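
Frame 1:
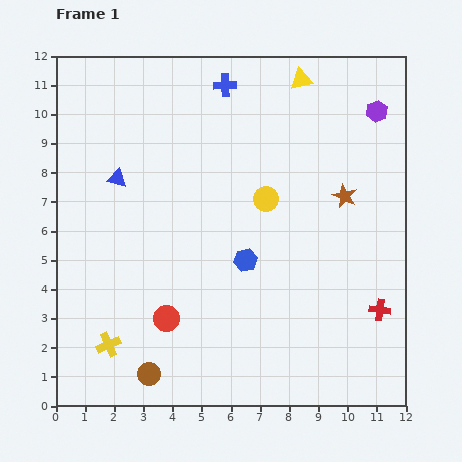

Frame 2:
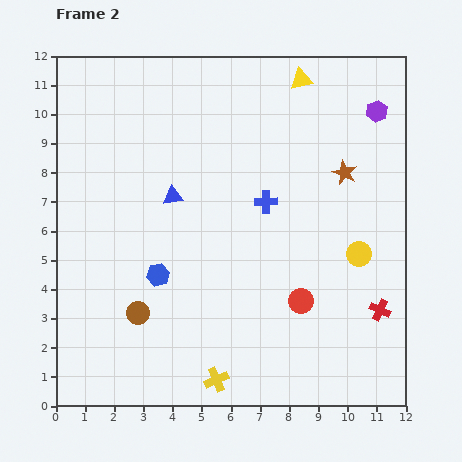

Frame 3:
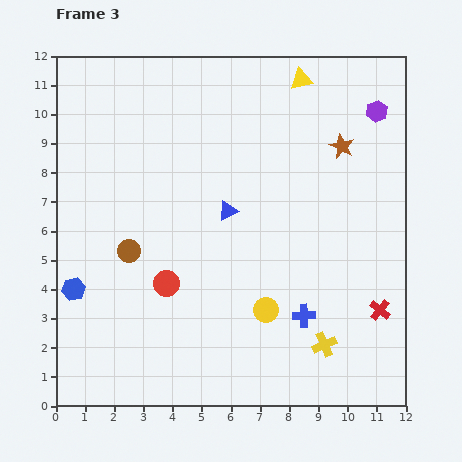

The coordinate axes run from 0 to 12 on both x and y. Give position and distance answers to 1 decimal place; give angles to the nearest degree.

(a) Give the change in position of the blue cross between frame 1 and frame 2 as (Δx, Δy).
(1.4, -4.0)

The blue cross was at (5.8, 11.0) in frame 1 and (7.2, 7.0) in frame 2.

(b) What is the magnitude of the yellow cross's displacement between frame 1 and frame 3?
7.4

The yellow cross moved from (1.8, 2.1) to (9.2, 2.1), a distance of √(7.4² + 0.0²) ≈ 7.4.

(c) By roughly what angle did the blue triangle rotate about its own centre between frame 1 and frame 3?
41° counter-clockwise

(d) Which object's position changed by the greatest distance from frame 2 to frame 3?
the red circle

(moved 4.6; next 4.1)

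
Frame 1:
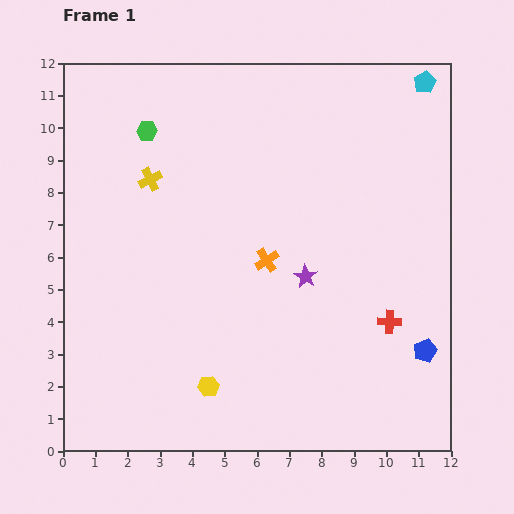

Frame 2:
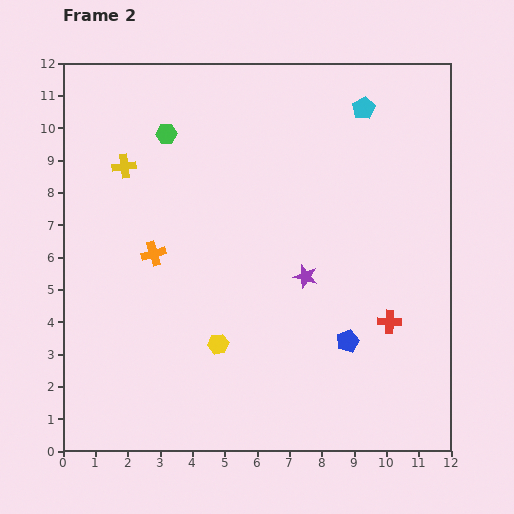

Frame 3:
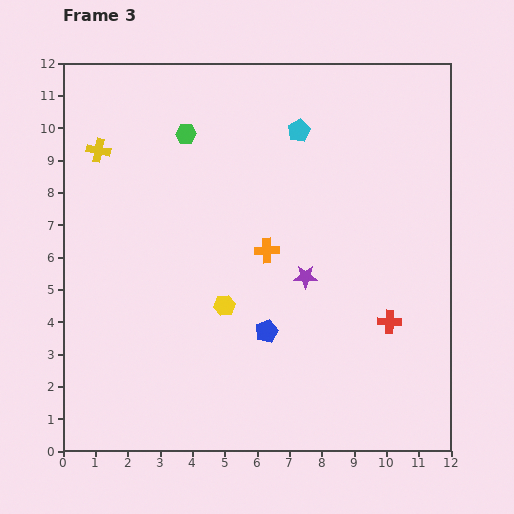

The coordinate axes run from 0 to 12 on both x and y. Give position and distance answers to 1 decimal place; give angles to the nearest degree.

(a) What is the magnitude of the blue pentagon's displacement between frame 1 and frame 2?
2.4

The blue pentagon moved from (11.2, 3.1) to (8.8, 3.4), a distance of √(2.4² + 0.3²) ≈ 2.4.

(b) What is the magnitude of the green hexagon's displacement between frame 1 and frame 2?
0.6

The green hexagon moved from (2.6, 9.9) to (3.2, 9.8), a distance of √(0.6² + 0.1²) ≈ 0.6.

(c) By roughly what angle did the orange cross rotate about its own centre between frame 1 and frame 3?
31° clockwise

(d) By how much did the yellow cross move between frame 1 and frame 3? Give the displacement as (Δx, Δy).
(-1.6, 0.9)

The yellow cross was at (2.7, 8.4) in frame 1 and (1.1, 9.3) in frame 3.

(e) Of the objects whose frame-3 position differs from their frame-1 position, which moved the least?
the orange cross

(moved 0.3)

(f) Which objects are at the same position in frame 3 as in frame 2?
the purple star, the red cross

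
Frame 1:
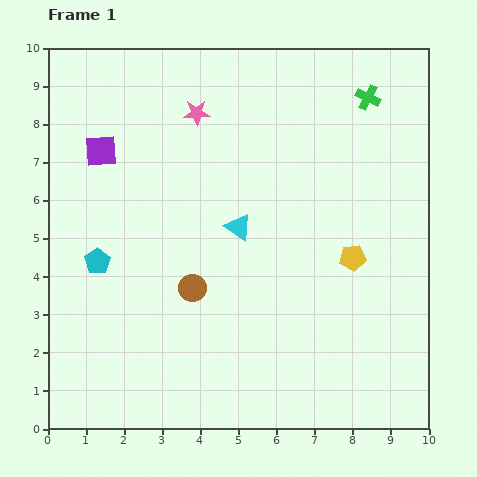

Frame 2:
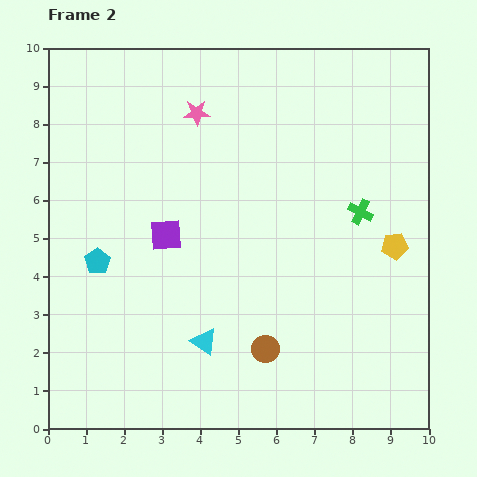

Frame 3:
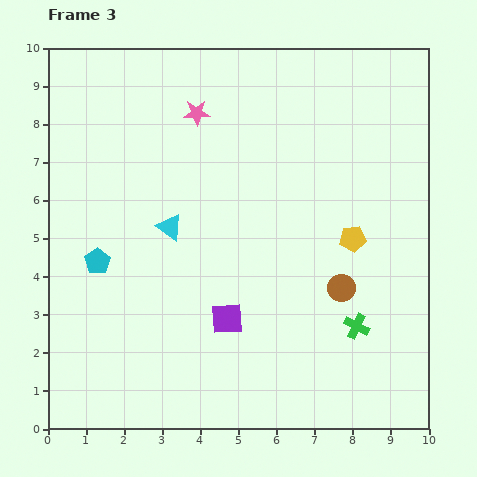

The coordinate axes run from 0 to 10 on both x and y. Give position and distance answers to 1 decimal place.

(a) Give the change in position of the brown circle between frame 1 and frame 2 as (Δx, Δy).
(1.9, -1.6)

The brown circle was at (3.8, 3.7) in frame 1 and (5.7, 2.1) in frame 2.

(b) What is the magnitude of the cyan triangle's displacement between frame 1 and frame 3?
1.8

The cyan triangle moved from (5.0, 5.3) to (3.2, 5.3), a distance of √(1.8² + 0.0²) ≈ 1.8.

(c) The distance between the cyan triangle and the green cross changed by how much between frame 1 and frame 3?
+0.7

Distance in frame 1: 4.8. Distance in frame 3: 5.5.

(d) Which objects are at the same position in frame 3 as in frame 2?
the pink star, the cyan pentagon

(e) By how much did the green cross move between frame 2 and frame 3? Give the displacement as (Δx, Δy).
(-0.1, -3.0)

The green cross was at (8.2, 5.7) in frame 2 and (8.1, 2.7) in frame 3.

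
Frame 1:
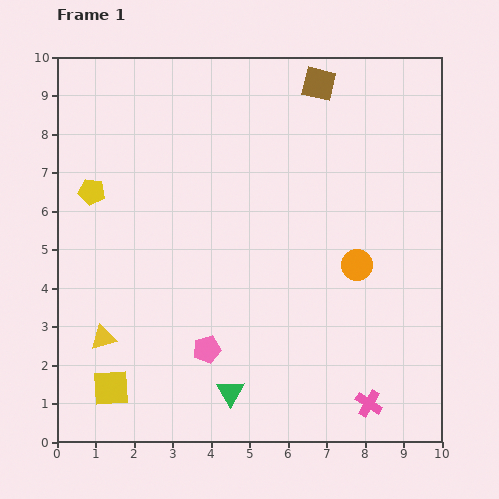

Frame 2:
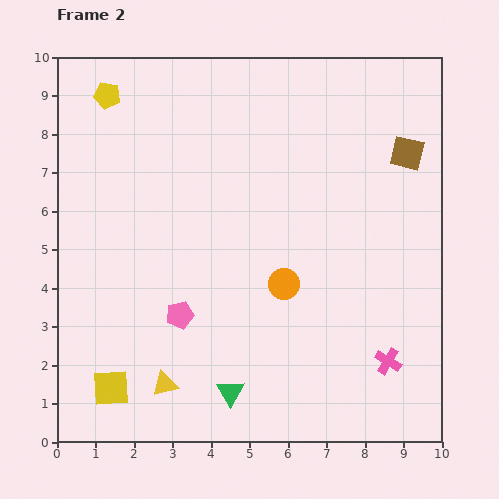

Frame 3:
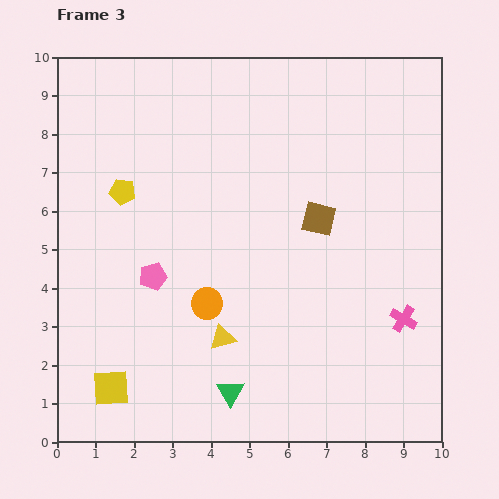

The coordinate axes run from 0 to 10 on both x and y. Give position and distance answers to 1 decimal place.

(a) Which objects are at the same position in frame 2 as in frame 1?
the yellow square, the green triangle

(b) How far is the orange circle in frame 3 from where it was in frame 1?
4.0

The orange circle moved from (7.8, 4.6) to (3.9, 3.6), a distance of √(3.9² + 1.0²) ≈ 4.0.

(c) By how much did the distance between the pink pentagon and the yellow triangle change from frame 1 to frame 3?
-0.3

Distance in frame 1: 2.7. Distance in frame 3: 2.4.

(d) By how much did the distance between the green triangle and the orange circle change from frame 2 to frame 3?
-0.7

Distance in frame 2: 3.1. Distance in frame 3: 2.4.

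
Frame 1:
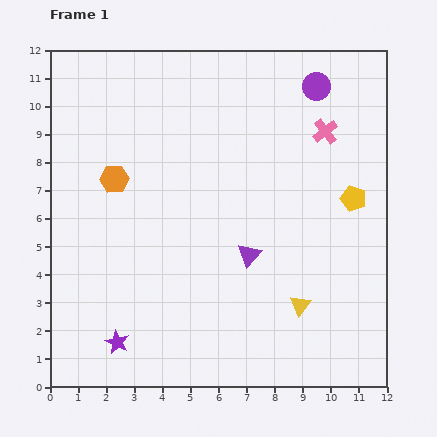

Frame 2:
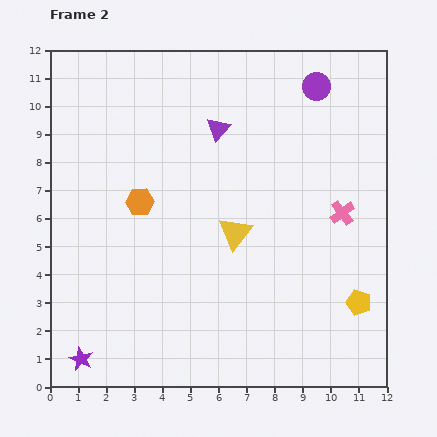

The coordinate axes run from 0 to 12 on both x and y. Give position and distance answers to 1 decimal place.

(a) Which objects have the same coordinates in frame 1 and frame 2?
the purple circle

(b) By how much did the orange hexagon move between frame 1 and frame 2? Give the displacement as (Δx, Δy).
(0.9, -0.8)

The orange hexagon was at (2.3, 7.4) in frame 1 and (3.2, 6.6) in frame 2.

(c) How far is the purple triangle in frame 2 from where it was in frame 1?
4.6

The purple triangle moved from (7.1, 4.7) to (6.0, 9.2), a distance of √(1.1² + 4.5²) ≈ 4.6.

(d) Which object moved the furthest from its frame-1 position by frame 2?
the purple triangle

(moved 4.6; next 3.7)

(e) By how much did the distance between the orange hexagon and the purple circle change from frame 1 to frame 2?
-0.4

Distance in frame 1: 7.9. Distance in frame 2: 7.5.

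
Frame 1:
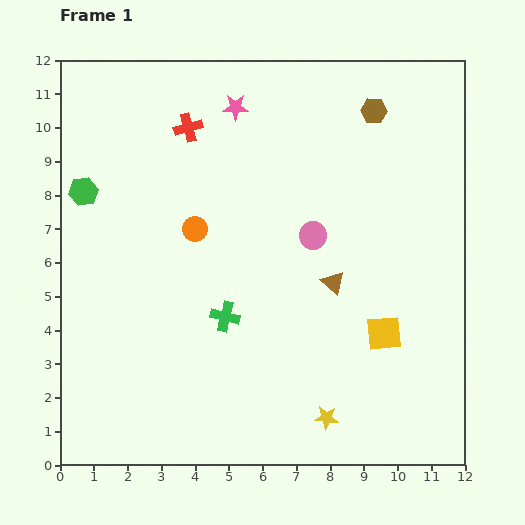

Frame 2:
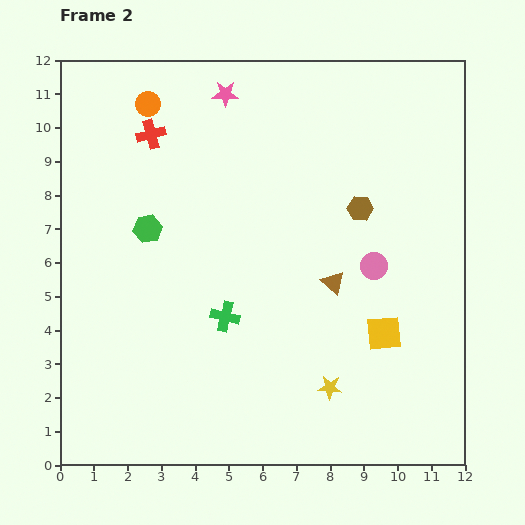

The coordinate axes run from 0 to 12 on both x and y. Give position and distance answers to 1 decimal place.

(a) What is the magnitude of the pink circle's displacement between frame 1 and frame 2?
2.0

The pink circle moved from (7.5, 6.8) to (9.3, 5.9), a distance of √(1.8² + 0.9²) ≈ 2.0.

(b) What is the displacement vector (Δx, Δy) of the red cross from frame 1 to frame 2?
(-1.1, -0.2)

The red cross was at (3.8, 10.0) in frame 1 and (2.7, 9.8) in frame 2.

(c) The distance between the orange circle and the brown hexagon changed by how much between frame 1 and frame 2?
+0.6

Distance in frame 1: 6.4. Distance in frame 2: 7.0.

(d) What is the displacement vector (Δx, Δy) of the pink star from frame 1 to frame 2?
(-0.3, 0.4)

The pink star was at (5.2, 10.6) in frame 1 and (4.9, 11.0) in frame 2.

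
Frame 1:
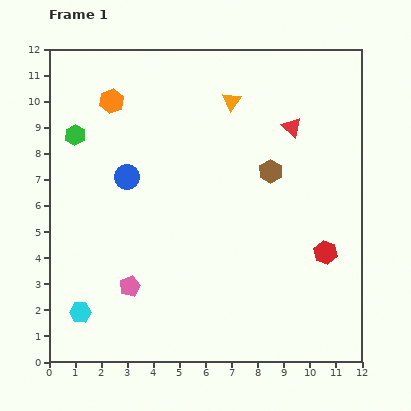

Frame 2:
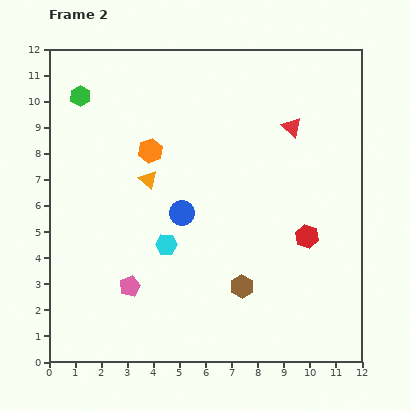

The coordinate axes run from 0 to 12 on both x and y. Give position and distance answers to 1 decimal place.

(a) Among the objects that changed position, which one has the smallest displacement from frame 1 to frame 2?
the red hexagon

(moved 0.9)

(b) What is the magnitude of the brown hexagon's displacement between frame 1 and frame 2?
4.5

The brown hexagon moved from (8.5, 7.3) to (7.4, 2.9), a distance of √(1.1² + 4.4²) ≈ 4.5.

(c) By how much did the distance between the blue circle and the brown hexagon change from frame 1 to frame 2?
-1.9

Distance in frame 1: 5.5. Distance in frame 2: 3.6.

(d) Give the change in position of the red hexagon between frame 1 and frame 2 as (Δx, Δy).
(-0.7, 0.6)

The red hexagon was at (10.6, 4.2) in frame 1 and (9.9, 4.8) in frame 2.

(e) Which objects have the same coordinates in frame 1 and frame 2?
the red triangle, the pink pentagon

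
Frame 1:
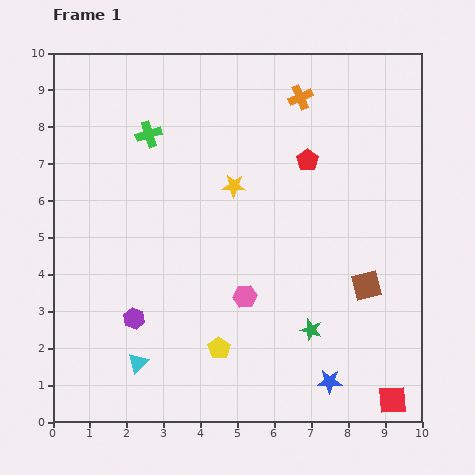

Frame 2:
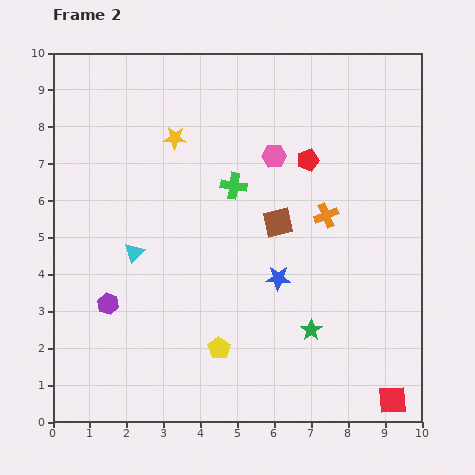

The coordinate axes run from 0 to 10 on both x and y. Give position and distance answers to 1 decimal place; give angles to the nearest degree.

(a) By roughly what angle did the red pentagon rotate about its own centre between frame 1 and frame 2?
18° clockwise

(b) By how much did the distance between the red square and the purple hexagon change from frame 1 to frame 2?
+0.8

Distance in frame 1: 7.3. Distance in frame 2: 8.1.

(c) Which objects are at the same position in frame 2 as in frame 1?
the red square, the green star, the red pentagon, the yellow pentagon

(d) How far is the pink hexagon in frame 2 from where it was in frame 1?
3.9

The pink hexagon moved from (5.2, 3.4) to (6.0, 7.2), a distance of √(0.8² + 3.8²) ≈ 3.9.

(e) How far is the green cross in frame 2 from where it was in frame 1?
2.7

The green cross moved from (2.6, 7.8) to (4.9, 6.4), a distance of √(2.3² + 1.4²) ≈ 2.7.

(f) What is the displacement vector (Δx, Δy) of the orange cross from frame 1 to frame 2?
(0.7, -3.2)

The orange cross was at (6.7, 8.8) in frame 1 and (7.4, 5.6) in frame 2.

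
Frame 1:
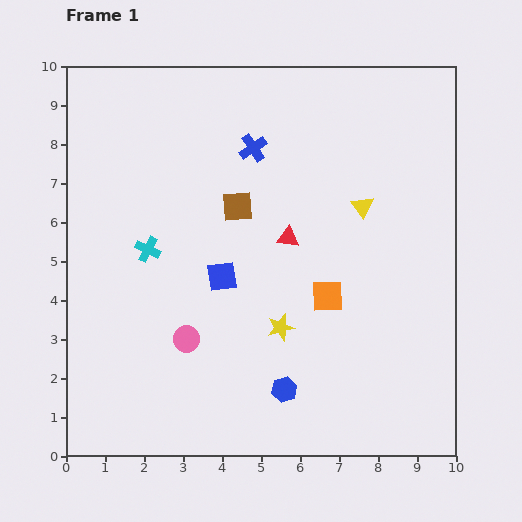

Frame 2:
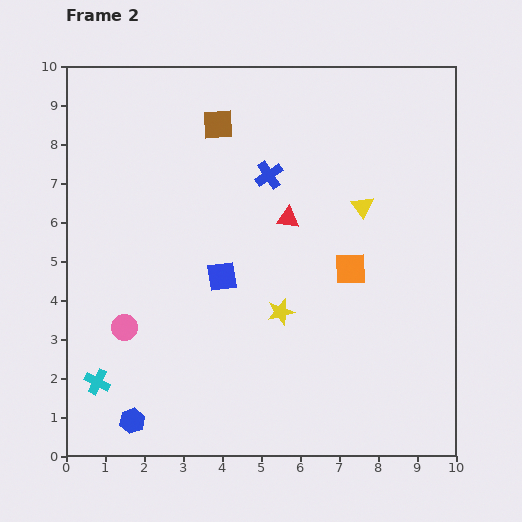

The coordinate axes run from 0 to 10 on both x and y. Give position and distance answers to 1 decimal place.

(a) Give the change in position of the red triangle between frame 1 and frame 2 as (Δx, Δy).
(0.0, 0.5)

The red triangle was at (5.7, 5.6) in frame 1 and (5.7, 6.1) in frame 2.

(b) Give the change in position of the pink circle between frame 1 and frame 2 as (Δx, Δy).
(-1.6, 0.3)

The pink circle was at (3.1, 3.0) in frame 1 and (1.5, 3.3) in frame 2.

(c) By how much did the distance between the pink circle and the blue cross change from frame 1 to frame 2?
+0.2

Distance in frame 1: 5.2. Distance in frame 2: 5.4.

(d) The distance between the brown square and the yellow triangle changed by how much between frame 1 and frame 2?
+1.1

Distance in frame 1: 3.2. Distance in frame 2: 4.3.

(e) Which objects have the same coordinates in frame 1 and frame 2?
the blue square, the yellow triangle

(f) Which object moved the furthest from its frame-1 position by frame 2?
the blue hexagon

(moved 4.0; next 3.6)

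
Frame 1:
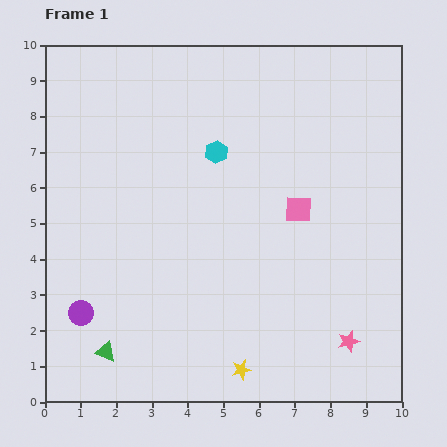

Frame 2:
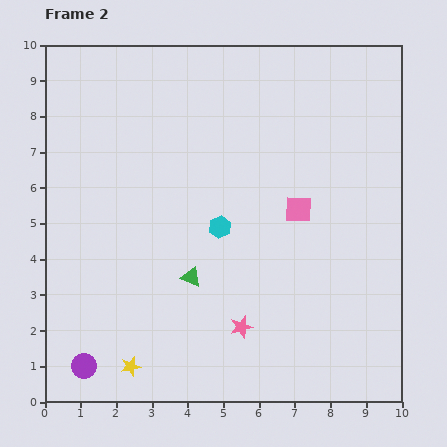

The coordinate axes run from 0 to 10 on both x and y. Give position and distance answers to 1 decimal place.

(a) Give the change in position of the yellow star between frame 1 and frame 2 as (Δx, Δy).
(-3.1, 0.1)

The yellow star was at (5.5, 0.9) in frame 1 and (2.4, 1.0) in frame 2.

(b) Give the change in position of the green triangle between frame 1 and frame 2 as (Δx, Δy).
(2.4, 2.1)

The green triangle was at (1.7, 1.4) in frame 1 and (4.1, 3.5) in frame 2.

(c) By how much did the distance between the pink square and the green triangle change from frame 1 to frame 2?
-3.1

Distance in frame 1: 6.7. Distance in frame 2: 3.6.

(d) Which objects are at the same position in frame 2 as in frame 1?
the pink square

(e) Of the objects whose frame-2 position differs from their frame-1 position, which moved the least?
the purple circle

(moved 1.5)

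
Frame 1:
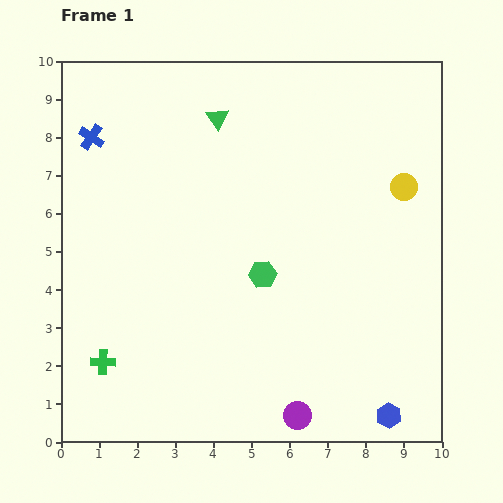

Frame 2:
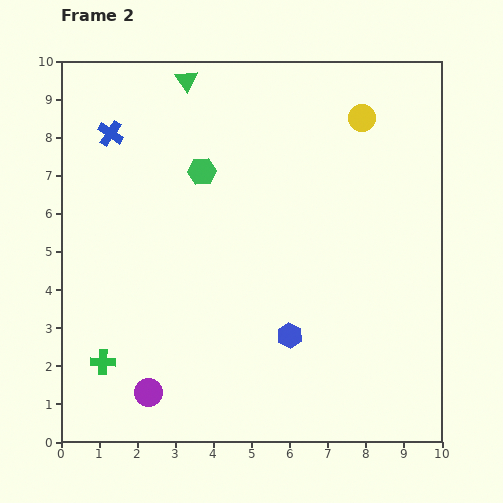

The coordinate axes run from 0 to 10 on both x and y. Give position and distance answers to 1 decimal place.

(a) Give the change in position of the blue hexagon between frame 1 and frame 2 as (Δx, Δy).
(-2.6, 2.1)

The blue hexagon was at (8.6, 0.7) in frame 1 and (6.0, 2.8) in frame 2.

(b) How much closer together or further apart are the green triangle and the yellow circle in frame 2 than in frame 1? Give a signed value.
-0.5

Distance in frame 1: 5.2. Distance in frame 2: 4.7.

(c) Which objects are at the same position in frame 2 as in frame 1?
the green cross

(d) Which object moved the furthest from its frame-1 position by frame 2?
the purple circle

(moved 3.9; next 3.3)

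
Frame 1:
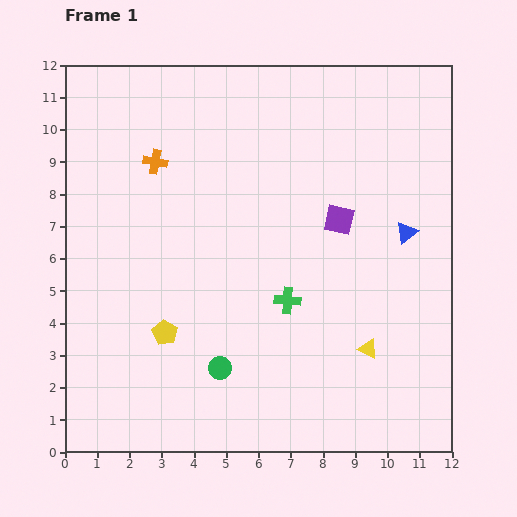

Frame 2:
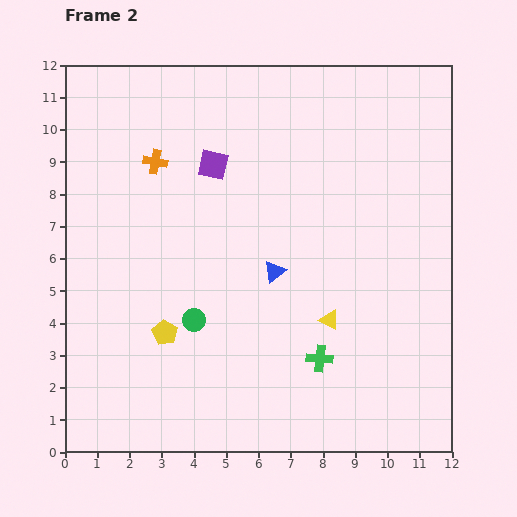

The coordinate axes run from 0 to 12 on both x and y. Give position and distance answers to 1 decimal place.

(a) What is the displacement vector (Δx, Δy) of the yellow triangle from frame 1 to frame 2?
(-1.2, 0.9)

The yellow triangle was at (9.4, 3.2) in frame 1 and (8.2, 4.1) in frame 2.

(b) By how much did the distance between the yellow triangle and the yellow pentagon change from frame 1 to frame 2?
-1.2

Distance in frame 1: 6.3. Distance in frame 2: 5.1.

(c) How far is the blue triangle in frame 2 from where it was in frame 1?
4.3

The blue triangle moved from (10.6, 6.8) to (6.5, 5.6), a distance of √(4.1² + 1.2²) ≈ 4.3.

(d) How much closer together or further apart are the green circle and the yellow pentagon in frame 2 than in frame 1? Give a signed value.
-1.0

Distance in frame 1: 2.0. Distance in frame 2: 1.0.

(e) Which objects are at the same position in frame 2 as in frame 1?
the orange cross, the yellow pentagon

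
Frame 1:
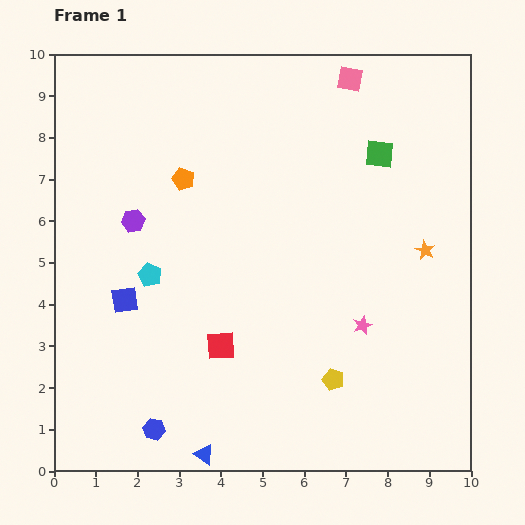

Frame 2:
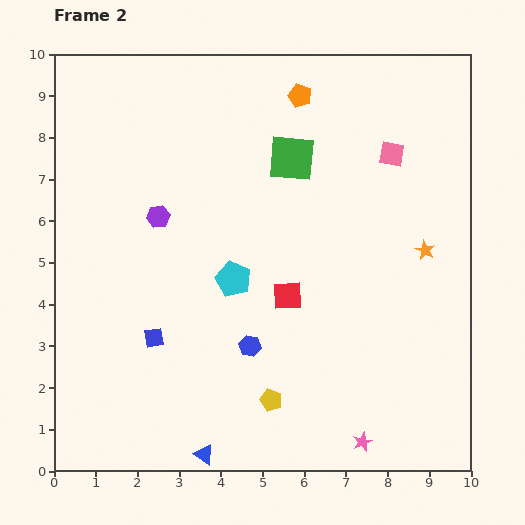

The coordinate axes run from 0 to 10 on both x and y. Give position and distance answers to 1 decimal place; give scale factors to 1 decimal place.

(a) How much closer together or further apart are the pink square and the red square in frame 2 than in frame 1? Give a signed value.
-2.9

Distance in frame 1: 7.1. Distance in frame 2: 4.2.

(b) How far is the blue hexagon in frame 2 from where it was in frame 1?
3.0

The blue hexagon moved from (2.4, 1.0) to (4.7, 3.0), a distance of √(2.3² + 2.0²) ≈ 3.0.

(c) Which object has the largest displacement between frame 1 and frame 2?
the orange pentagon

(moved 3.4; next 3.0)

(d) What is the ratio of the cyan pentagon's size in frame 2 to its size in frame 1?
1.5×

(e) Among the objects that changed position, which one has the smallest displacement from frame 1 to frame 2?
the purple hexagon

(moved 0.6)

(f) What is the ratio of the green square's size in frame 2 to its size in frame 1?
1.6×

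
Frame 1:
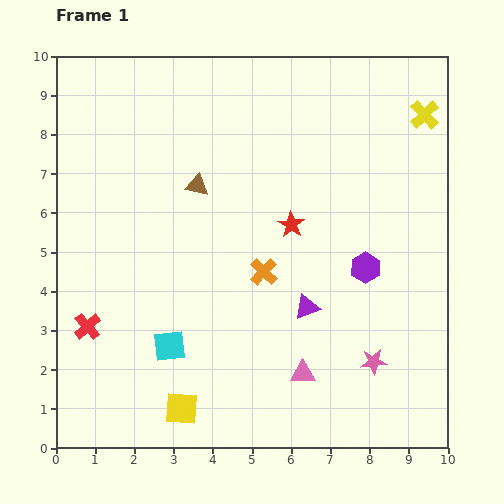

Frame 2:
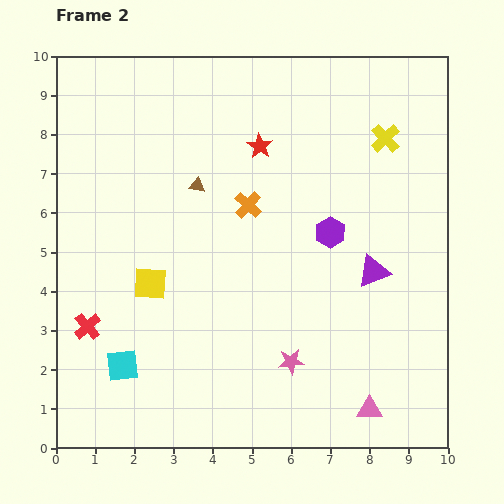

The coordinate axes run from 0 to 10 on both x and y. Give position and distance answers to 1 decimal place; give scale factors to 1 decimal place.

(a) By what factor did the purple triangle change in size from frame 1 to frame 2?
1.3×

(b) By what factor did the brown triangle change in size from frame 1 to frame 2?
0.7×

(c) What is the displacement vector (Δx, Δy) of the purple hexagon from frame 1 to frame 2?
(-0.9, 0.9)

The purple hexagon was at (7.9, 4.6) in frame 1 and (7.0, 5.5) in frame 2.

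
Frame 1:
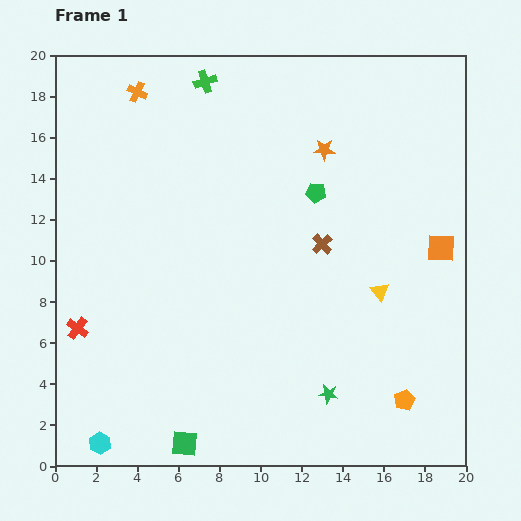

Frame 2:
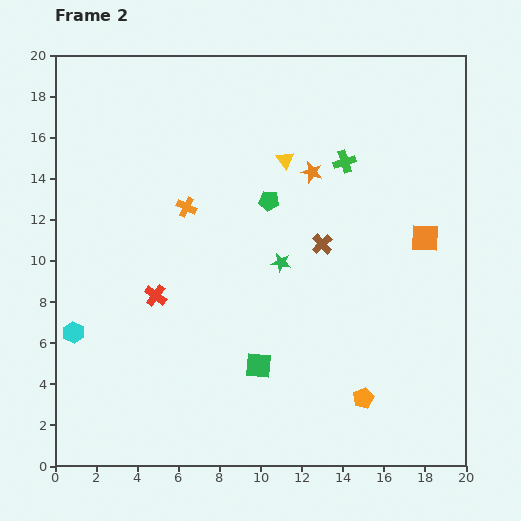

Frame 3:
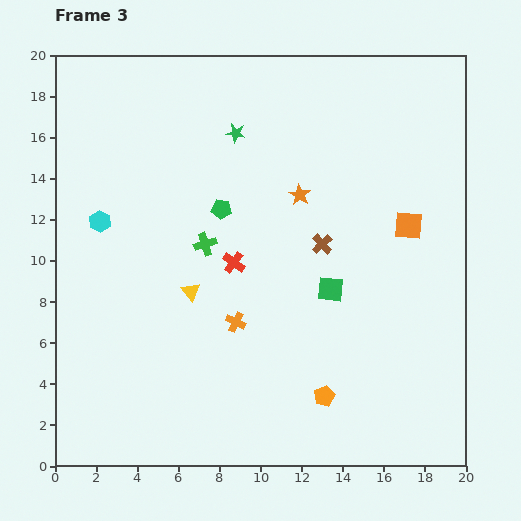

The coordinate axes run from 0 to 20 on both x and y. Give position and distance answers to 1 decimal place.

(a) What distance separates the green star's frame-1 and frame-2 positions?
6.8

The green star moved from (13.3, 3.5) to (11.0, 9.9), a distance of √(2.3² + 6.4²) ≈ 6.8.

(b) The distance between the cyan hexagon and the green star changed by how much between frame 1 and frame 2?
-0.7

Distance in frame 1: 11.4. Distance in frame 2: 10.7.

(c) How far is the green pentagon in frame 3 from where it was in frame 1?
4.7

The green pentagon moved from (12.7, 13.3) to (8.1, 12.5), a distance of √(4.6² + 0.8²) ≈ 4.7.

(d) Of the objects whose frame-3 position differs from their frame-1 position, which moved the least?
the orange square

(moved 1.9)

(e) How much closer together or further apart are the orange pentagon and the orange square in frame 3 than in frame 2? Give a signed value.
+0.9

Distance in frame 2: 8.4. Distance in frame 3: 9.3.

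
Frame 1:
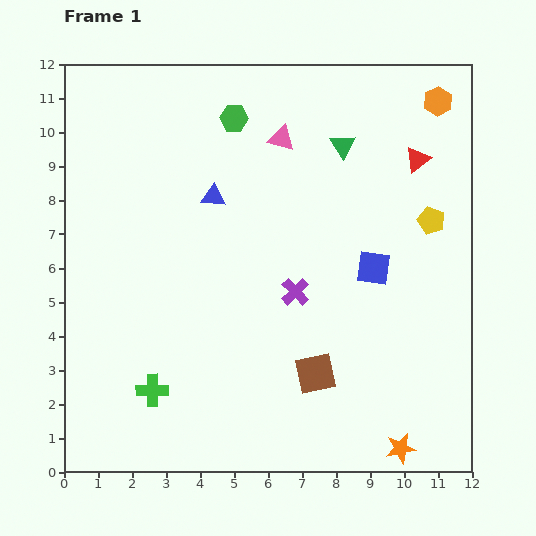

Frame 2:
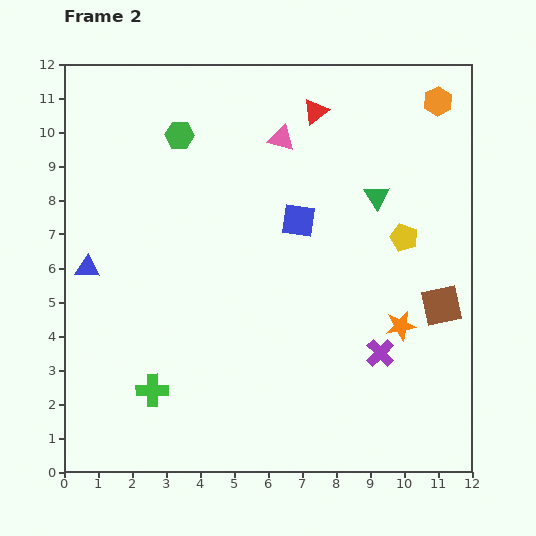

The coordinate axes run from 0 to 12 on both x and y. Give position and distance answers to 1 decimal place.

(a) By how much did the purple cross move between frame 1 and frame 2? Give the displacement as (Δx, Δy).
(2.5, -1.8)

The purple cross was at (6.8, 5.3) in frame 1 and (9.3, 3.5) in frame 2.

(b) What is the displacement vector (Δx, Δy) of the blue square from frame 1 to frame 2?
(-2.2, 1.4)

The blue square was at (9.1, 6.0) in frame 1 and (6.9, 7.4) in frame 2.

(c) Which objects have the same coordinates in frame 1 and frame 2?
the pink triangle, the green cross, the orange hexagon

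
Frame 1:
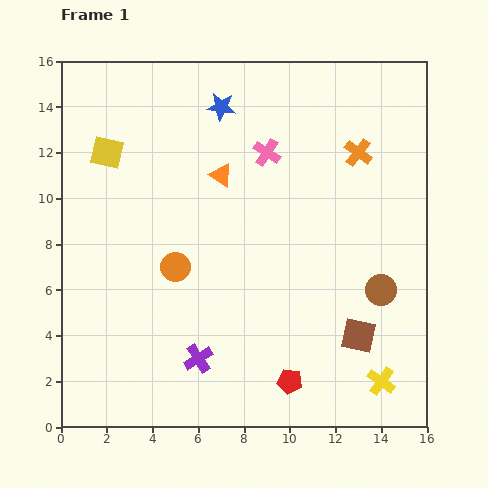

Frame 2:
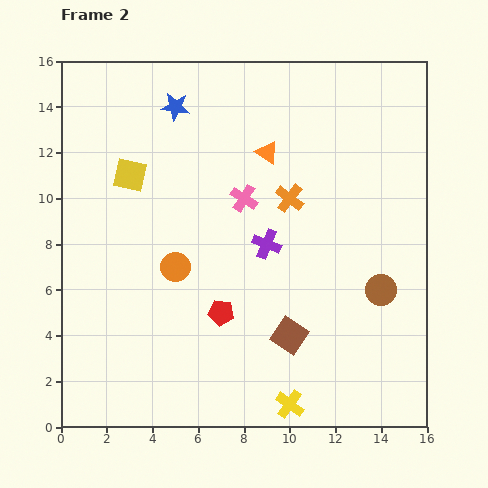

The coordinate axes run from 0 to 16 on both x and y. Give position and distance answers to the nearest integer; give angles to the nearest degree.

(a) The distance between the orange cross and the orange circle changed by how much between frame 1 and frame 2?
-3

Distance in frame 1: 9. Distance in frame 2: 6.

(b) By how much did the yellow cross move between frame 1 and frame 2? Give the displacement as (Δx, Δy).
(-4, -1)

The yellow cross was at (14, 2) in frame 1 and (10, 1) in frame 2.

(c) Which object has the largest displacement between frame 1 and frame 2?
the purple cross

(moved 6; next 4)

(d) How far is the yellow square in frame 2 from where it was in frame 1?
1

The yellow square moved from (2, 12) to (3, 11), a distance of √(1² + 1²) ≈ 1.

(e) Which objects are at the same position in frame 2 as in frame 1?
the brown circle, the orange circle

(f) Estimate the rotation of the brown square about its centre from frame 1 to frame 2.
22° clockwise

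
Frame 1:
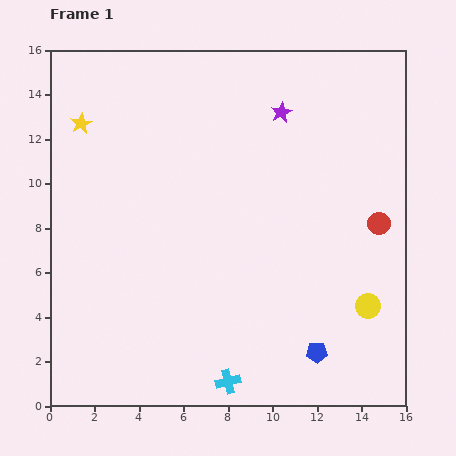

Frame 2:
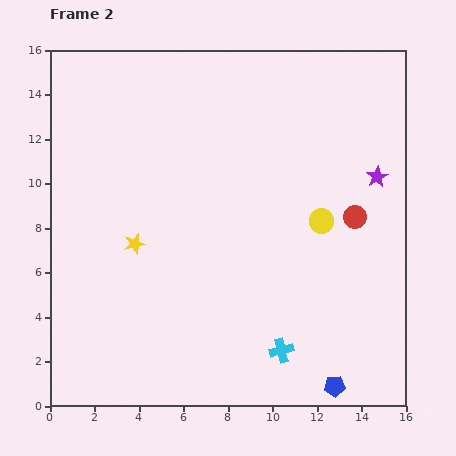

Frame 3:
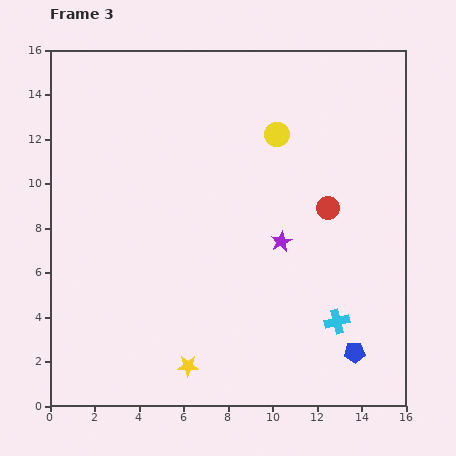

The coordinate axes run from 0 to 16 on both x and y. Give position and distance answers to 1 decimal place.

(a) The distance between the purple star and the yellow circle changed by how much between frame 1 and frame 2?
-6.3

Distance in frame 1: 9.5. Distance in frame 2: 3.2.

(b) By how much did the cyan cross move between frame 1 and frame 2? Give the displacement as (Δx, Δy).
(2.4, 1.4)

The cyan cross was at (8.0, 1.1) in frame 1 and (10.4, 2.5) in frame 2.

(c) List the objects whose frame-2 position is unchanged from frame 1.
none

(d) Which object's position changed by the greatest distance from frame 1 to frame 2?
the yellow star

(moved 5.9; next 5.2)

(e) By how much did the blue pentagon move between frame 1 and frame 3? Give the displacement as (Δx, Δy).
(1.7, 0.0)

The blue pentagon was at (12.0, 2.4) in frame 1 and (13.7, 2.4) in frame 3.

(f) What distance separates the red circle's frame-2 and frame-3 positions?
1.3

The red circle moved from (13.7, 8.5) to (12.5, 8.9), a distance of √(1.2² + 0.4²) ≈ 1.3.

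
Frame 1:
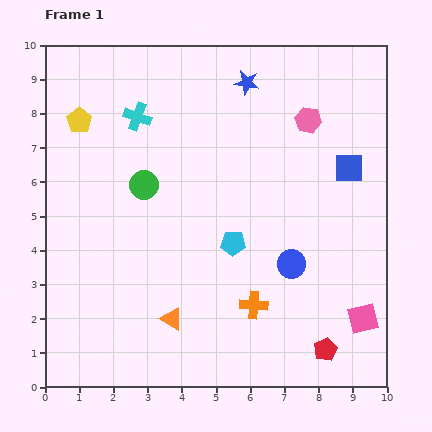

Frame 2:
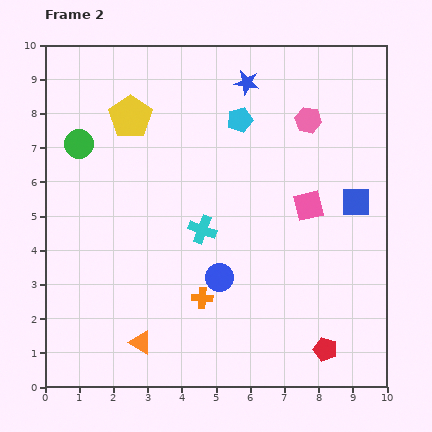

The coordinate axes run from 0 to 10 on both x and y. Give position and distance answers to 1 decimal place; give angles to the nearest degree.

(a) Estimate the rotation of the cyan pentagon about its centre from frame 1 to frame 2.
16° counter-clockwise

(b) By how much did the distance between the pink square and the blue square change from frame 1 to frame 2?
-3.0

Distance in frame 1: 4.4. Distance in frame 2: 1.4.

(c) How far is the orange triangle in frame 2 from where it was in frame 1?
1.1

The orange triangle moved from (3.7, 2.0) to (2.8, 1.3), a distance of √(0.9² + 0.7²) ≈ 1.1.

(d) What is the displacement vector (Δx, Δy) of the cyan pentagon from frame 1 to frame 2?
(0.2, 3.6)

The cyan pentagon was at (5.5, 4.2) in frame 1 and (5.7, 7.8) in frame 2.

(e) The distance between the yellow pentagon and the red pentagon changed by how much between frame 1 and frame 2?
-0.9

Distance in frame 1: 9.8. Distance in frame 2: 8.9.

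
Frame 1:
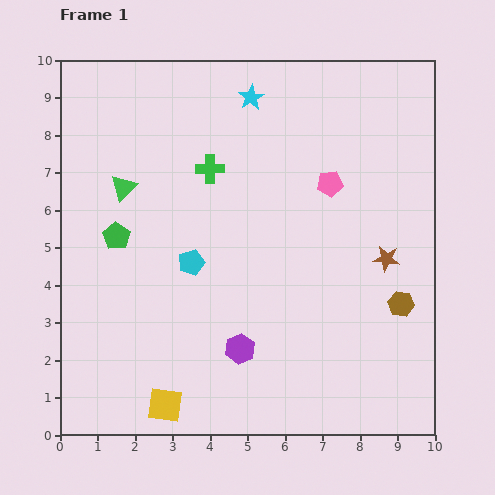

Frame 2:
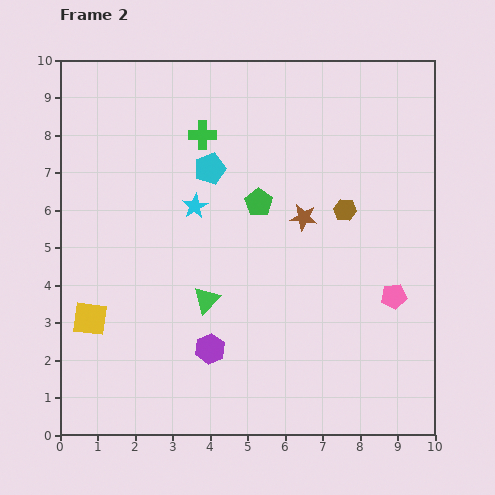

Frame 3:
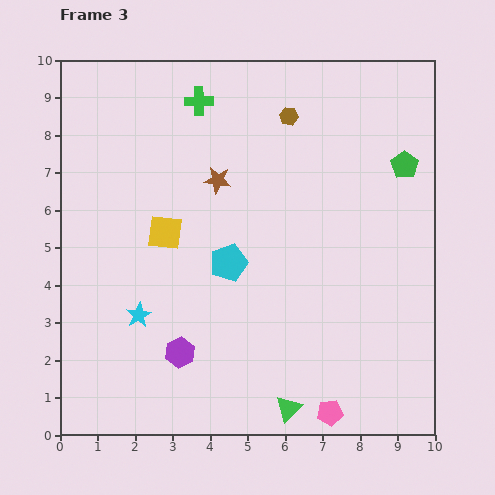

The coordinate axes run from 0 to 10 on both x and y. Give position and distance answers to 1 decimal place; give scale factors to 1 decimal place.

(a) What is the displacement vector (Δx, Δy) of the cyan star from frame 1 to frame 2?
(-1.5, -2.9)

The cyan star was at (5.1, 9.0) in frame 1 and (3.6, 6.1) in frame 2.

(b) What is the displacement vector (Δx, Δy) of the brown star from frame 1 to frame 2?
(-2.2, 1.1)

The brown star was at (8.7, 4.7) in frame 1 and (6.5, 5.8) in frame 2.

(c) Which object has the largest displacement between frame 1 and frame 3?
the green pentagon

(moved 7.9; next 7.4)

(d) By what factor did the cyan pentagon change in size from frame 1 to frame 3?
1.4×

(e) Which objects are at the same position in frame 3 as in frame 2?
none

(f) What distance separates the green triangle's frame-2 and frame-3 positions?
3.6

The green triangle moved from (3.9, 3.6) to (6.1, 0.7), a distance of √(2.2² + 2.9²) ≈ 3.6.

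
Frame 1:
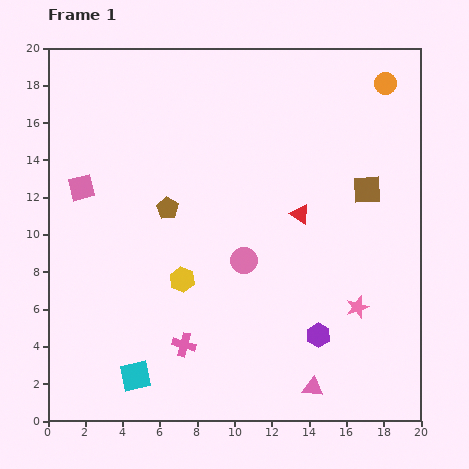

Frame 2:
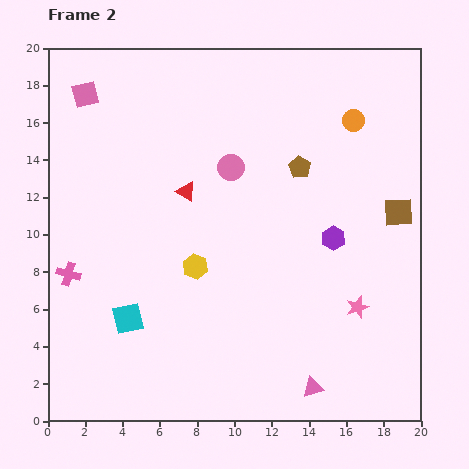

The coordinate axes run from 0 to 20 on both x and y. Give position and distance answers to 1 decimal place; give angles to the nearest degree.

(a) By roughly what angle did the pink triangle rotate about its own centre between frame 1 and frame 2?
23° counter-clockwise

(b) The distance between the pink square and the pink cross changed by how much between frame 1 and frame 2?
-0.4

Distance in frame 1: 10.0. Distance in frame 2: 9.6.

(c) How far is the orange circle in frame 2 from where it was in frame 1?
2.6

The orange circle moved from (18.1, 18.1) to (16.4, 16.1), a distance of √(1.7² + 2.0²) ≈ 2.6.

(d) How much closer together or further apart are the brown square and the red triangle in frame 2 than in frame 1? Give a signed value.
+7.7

Distance in frame 1: 3.8. Distance in frame 2: 11.5.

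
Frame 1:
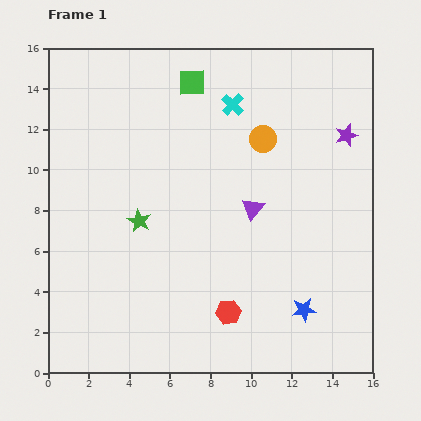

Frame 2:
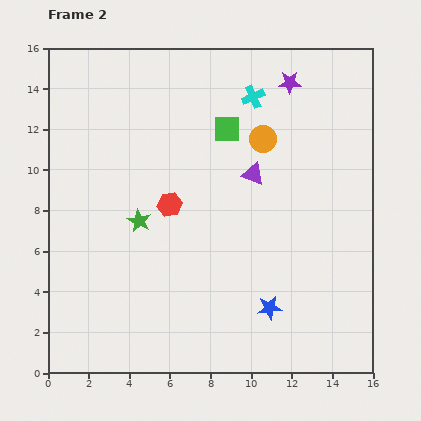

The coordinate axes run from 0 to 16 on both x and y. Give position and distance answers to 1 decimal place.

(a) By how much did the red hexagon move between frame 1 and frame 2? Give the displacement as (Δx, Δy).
(-2.9, 5.3)

The red hexagon was at (8.9, 3.0) in frame 1 and (6.0, 8.3) in frame 2.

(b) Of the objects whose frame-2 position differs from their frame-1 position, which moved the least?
the cyan cross

(moved 1.1)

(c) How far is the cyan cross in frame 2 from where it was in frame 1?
1.1

The cyan cross moved from (9.1, 13.2) to (10.1, 13.6), a distance of √(1.0² + 0.4²) ≈ 1.1.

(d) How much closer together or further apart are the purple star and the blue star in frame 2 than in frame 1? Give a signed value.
+2.2

Distance in frame 1: 8.9. Distance in frame 2: 11.1.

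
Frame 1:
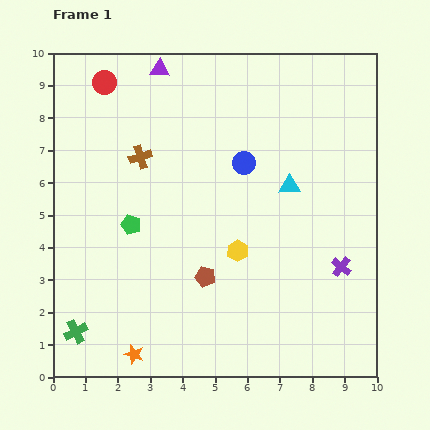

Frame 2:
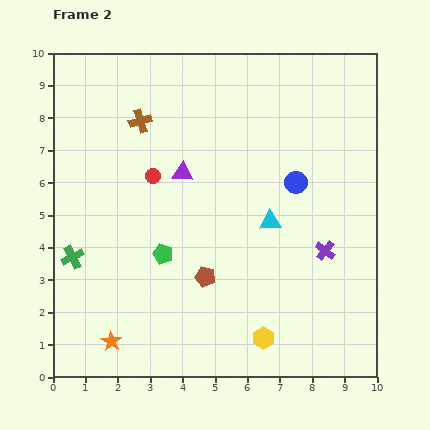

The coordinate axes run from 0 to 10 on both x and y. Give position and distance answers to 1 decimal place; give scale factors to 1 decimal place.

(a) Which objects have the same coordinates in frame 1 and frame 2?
the brown pentagon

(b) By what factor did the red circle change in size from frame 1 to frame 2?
0.6×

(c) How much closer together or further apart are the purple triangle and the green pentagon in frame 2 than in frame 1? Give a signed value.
-2.3

Distance in frame 1: 4.9. Distance in frame 2: 2.6.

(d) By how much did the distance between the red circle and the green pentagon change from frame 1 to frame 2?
-2.1

Distance in frame 1: 4.5. Distance in frame 2: 2.4.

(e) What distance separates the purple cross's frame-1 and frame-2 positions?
0.7

The purple cross moved from (8.9, 3.4) to (8.4, 3.9), a distance of √(0.5² + 0.5²) ≈ 0.7.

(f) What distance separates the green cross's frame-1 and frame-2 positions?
2.3

The green cross moved from (0.7, 1.4) to (0.6, 3.7), a distance of √(0.1² + 2.3²) ≈ 2.3.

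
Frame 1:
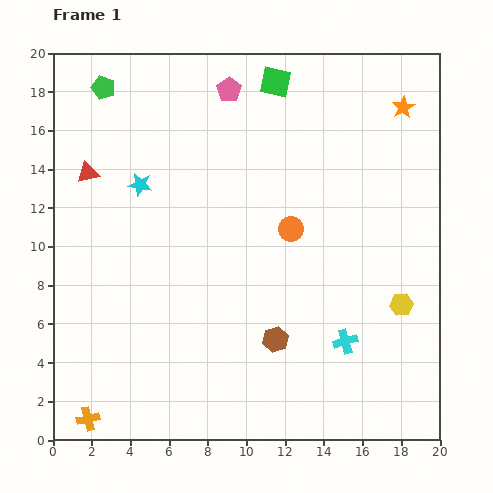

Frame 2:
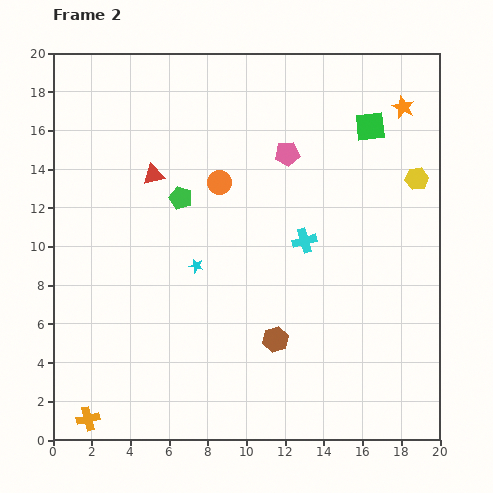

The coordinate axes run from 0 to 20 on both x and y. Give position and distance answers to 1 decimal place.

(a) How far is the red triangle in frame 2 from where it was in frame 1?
3.4

The red triangle moved from (1.8, 13.8) to (5.2, 13.7), a distance of √(3.4² + 0.1²) ≈ 3.4.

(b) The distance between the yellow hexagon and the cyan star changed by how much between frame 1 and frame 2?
-2.6

Distance in frame 1: 14.9. Distance in frame 2: 12.3.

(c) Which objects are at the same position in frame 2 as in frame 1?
the orange cross, the orange star, the brown hexagon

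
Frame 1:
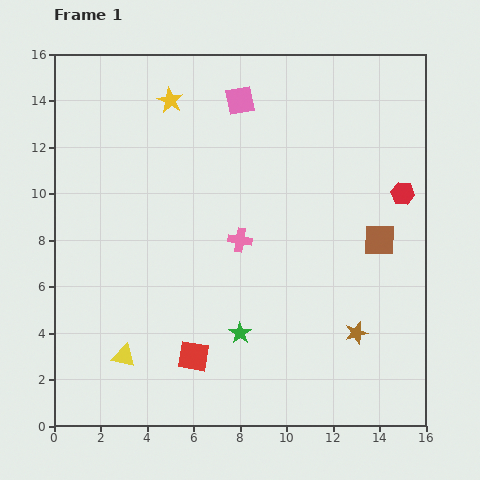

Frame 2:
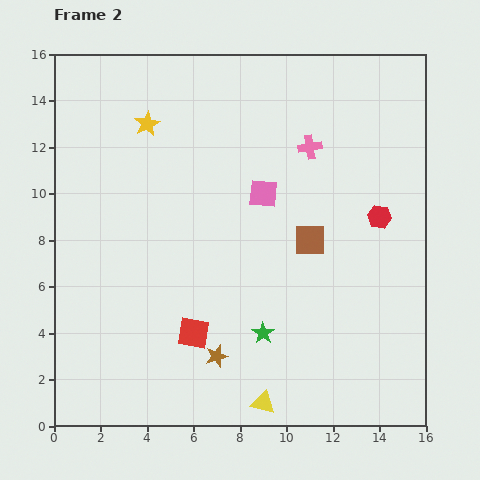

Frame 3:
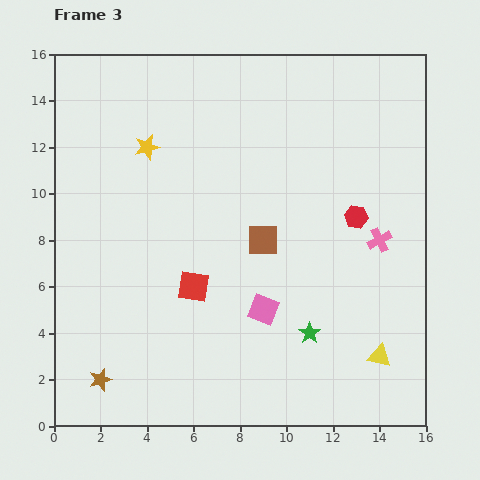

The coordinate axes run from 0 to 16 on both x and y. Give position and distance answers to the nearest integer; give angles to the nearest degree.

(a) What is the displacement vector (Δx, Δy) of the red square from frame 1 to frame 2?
(0, 1)

The red square was at (6, 3) in frame 1 and (6, 4) in frame 2.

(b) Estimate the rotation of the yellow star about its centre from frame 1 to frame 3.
30° clockwise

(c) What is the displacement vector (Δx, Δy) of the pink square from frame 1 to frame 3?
(1, -9)

The pink square was at (8, 14) in frame 1 and (9, 5) in frame 3.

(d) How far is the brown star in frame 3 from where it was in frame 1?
11

The brown star moved from (13, 4) to (2, 2), a distance of √(11² + 2²) ≈ 11.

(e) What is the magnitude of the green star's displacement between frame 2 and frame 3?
2

The green star moved from (9, 4) to (11, 4), a distance of √(2² + 0²) ≈ 2.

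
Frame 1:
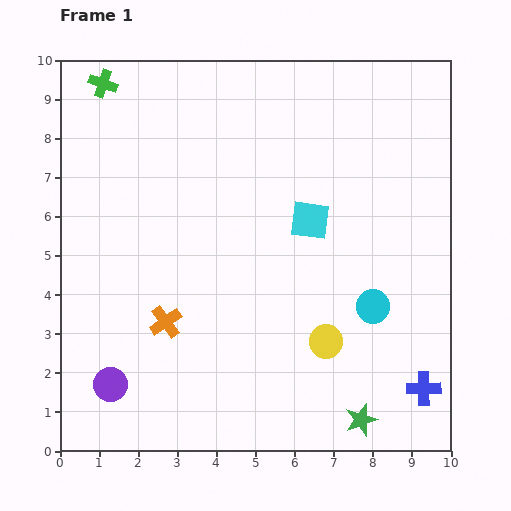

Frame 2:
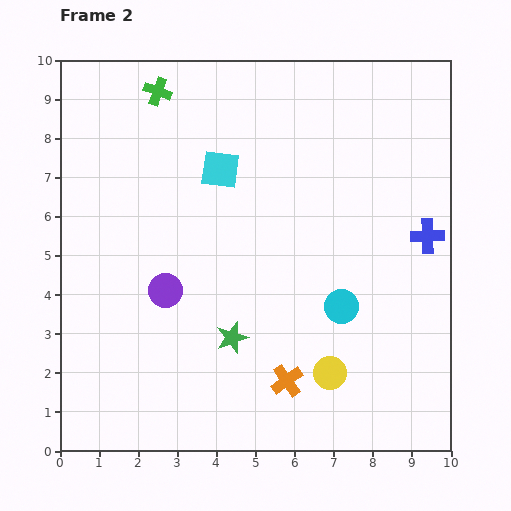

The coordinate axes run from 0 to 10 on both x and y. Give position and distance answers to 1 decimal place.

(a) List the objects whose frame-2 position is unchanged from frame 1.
none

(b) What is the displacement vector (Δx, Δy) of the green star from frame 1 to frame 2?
(-3.3, 2.1)

The green star was at (7.7, 0.8) in frame 1 and (4.4, 2.9) in frame 2.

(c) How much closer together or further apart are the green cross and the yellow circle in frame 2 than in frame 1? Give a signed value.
-0.3

Distance in frame 1: 8.7. Distance in frame 2: 8.4.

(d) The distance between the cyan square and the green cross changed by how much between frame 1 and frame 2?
-3.8

Distance in frame 1: 6.4. Distance in frame 2: 2.6.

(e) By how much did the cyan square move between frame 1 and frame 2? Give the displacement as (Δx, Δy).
(-2.3, 1.3)

The cyan square was at (6.4, 5.9) in frame 1 and (4.1, 7.2) in frame 2.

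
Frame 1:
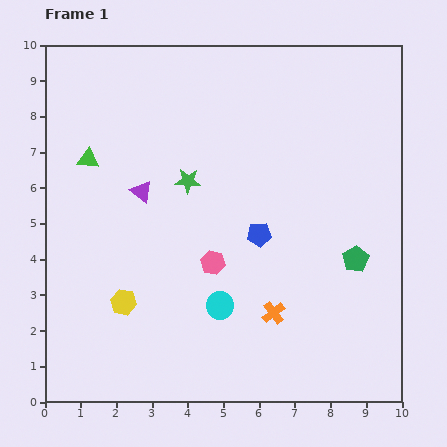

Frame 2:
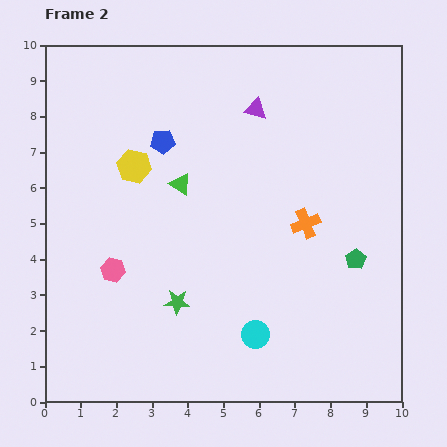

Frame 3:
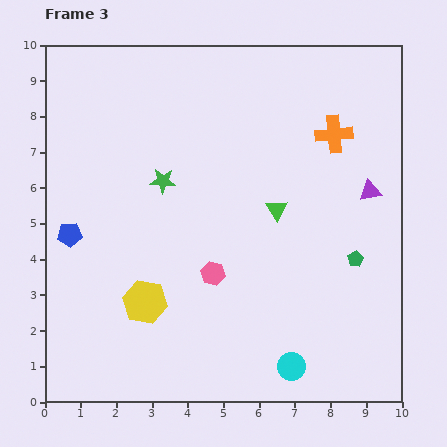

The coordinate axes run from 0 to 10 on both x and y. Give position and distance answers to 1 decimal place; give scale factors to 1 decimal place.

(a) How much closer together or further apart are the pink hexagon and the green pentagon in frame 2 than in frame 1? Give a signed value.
+2.8

Distance in frame 1: 4.0. Distance in frame 2: 6.8.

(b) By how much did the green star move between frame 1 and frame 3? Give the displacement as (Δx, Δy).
(-0.7, 0.0)

The green star was at (4.0, 6.2) in frame 1 and (3.3, 6.2) in frame 3.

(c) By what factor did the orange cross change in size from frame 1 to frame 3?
1.6×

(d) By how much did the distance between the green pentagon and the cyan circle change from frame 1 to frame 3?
-0.5

Distance in frame 1: 4.0. Distance in frame 3: 3.5.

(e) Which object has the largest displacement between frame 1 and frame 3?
the purple triangle

(moved 6.4; next 5.5)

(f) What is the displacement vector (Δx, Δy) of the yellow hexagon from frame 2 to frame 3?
(0.3, -3.8)

The yellow hexagon was at (2.5, 6.6) in frame 2 and (2.8, 2.8) in frame 3.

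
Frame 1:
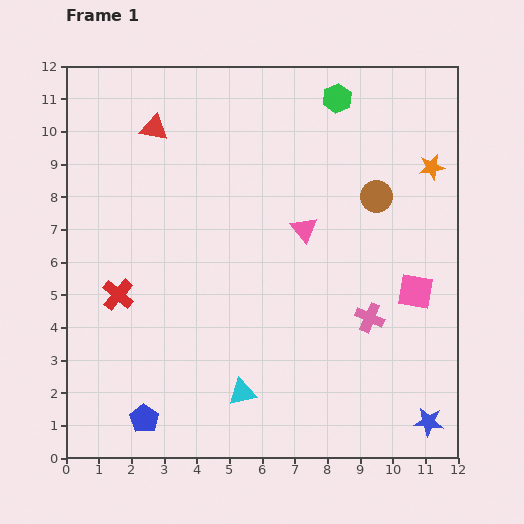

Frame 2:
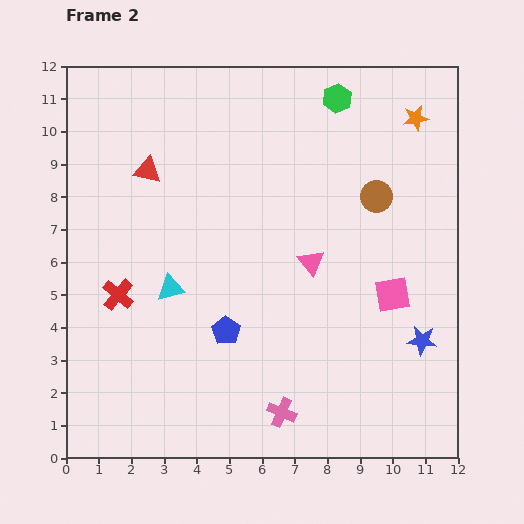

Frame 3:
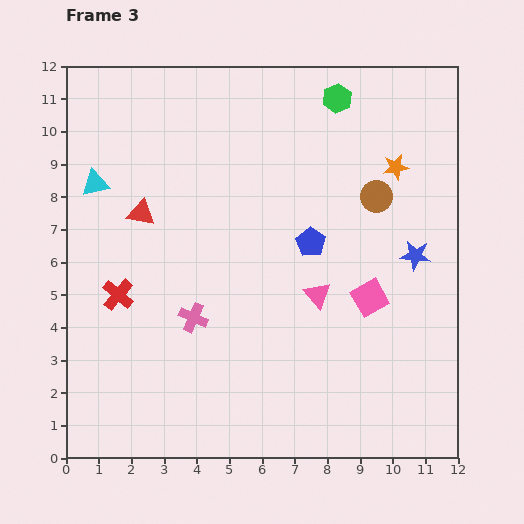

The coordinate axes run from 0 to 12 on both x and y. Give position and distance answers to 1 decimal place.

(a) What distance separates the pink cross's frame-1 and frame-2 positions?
4.0

The pink cross moved from (9.3, 4.3) to (6.6, 1.4), a distance of √(2.7² + 2.9²) ≈ 4.0.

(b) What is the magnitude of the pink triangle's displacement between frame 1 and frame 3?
2.0

The pink triangle moved from (7.3, 7.0) to (7.7, 5.0), a distance of √(0.4² + 2.0²) ≈ 2.0.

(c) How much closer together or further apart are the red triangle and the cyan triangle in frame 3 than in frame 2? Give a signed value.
-2.0

Distance in frame 2: 3.7. Distance in frame 3: 1.7.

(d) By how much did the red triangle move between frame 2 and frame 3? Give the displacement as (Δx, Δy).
(-0.2, -1.3)

The red triangle was at (2.5, 8.8) in frame 2 and (2.3, 7.5) in frame 3.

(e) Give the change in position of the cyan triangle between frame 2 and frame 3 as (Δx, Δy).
(-2.3, 3.2)

The cyan triangle was at (3.2, 5.2) in frame 2 and (0.9, 8.4) in frame 3.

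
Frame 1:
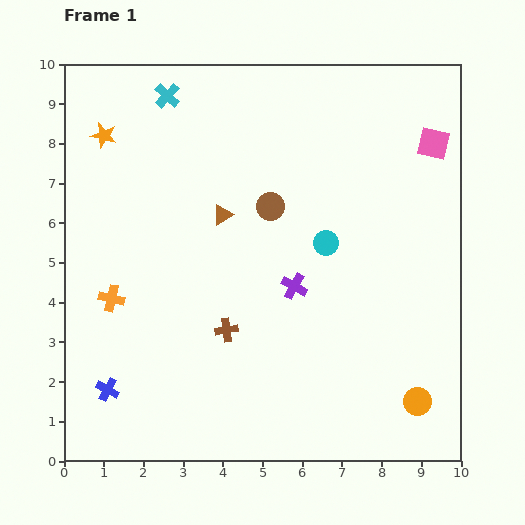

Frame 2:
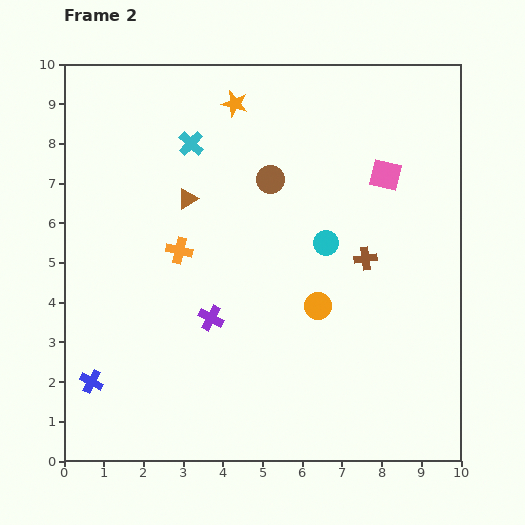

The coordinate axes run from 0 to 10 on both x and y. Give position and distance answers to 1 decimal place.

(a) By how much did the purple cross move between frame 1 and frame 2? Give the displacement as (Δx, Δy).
(-2.1, -0.8)

The purple cross was at (5.8, 4.4) in frame 1 and (3.7, 3.6) in frame 2.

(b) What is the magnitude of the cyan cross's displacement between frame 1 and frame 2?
1.3

The cyan cross moved from (2.6, 9.2) to (3.2, 8.0), a distance of √(0.6² + 1.2²) ≈ 1.3.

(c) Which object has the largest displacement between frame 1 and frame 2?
the brown cross

(moved 3.9; next 3.5)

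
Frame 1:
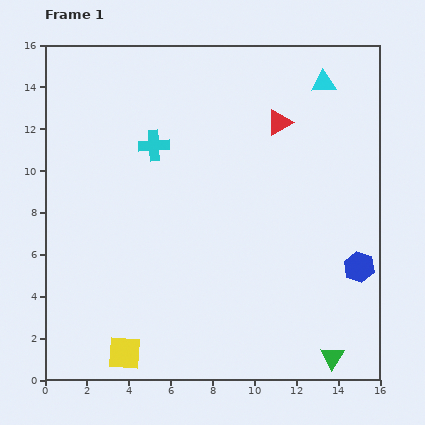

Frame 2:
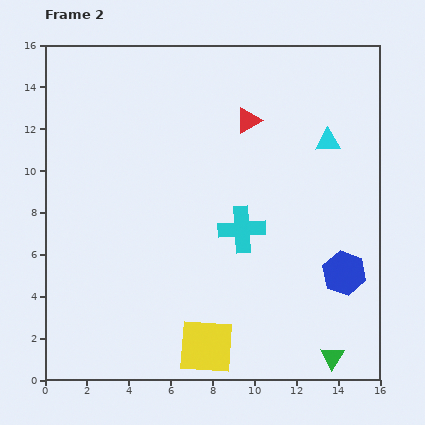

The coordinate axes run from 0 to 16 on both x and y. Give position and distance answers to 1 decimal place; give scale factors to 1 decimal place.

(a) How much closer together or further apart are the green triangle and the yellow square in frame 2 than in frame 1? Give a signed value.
-3.9

Distance in frame 1: 9.9. Distance in frame 2: 6.0.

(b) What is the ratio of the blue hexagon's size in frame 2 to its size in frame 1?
1.4×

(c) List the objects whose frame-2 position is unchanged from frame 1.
the green triangle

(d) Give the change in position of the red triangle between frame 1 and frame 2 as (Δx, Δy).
(-1.5, 0.1)

The red triangle was at (11.2, 12.3) in frame 1 and (9.7, 12.4) in frame 2.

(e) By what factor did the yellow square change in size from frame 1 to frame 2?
1.7×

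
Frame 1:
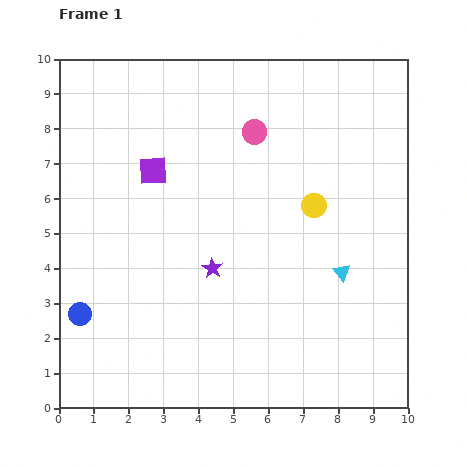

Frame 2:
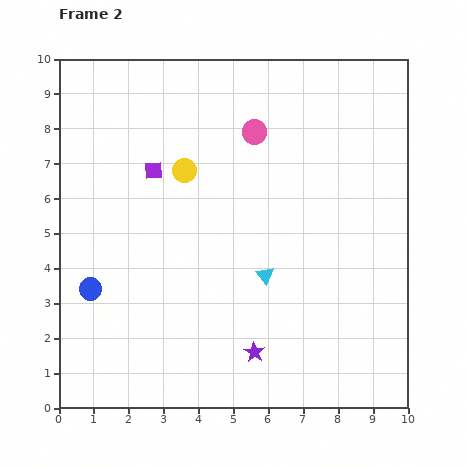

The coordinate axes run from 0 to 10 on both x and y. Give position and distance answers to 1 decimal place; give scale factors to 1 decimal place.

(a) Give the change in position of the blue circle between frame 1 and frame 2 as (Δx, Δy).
(0.3, 0.7)

The blue circle was at (0.6, 2.7) in frame 1 and (0.9, 3.4) in frame 2.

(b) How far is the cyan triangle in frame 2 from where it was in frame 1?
2.2

The cyan triangle moved from (8.1, 3.9) to (5.9, 3.8), a distance of √(2.2² + 0.1²) ≈ 2.2.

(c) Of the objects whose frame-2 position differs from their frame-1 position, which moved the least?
the blue circle

(moved 0.8)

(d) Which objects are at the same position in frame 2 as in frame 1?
the pink circle, the purple square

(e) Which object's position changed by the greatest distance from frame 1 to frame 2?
the yellow circle

(moved 3.8; next 2.7)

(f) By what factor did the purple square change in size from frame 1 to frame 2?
0.6×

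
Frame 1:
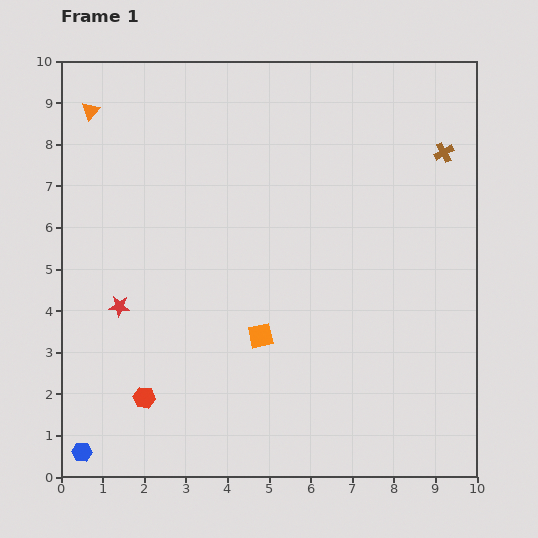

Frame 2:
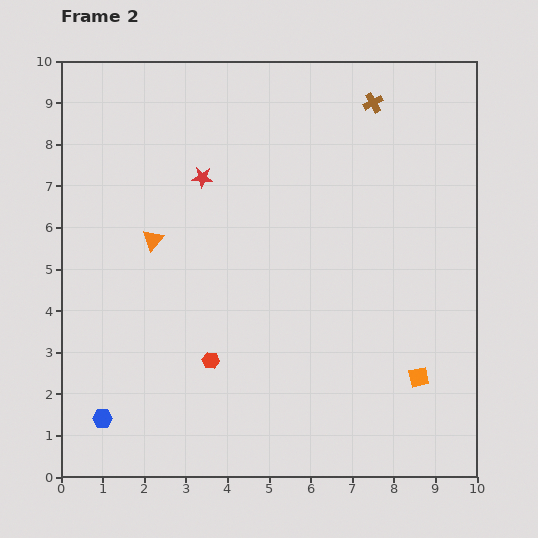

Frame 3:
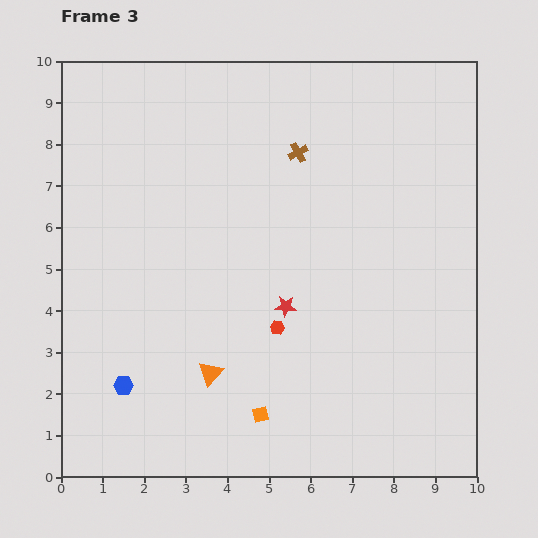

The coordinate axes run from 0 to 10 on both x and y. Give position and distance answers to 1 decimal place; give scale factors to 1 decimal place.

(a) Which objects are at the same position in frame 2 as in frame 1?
none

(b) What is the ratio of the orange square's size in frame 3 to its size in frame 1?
0.6×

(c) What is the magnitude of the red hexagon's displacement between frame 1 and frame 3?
3.6

The red hexagon moved from (2.0, 1.9) to (5.2, 3.6), a distance of √(3.2² + 1.7²) ≈ 3.6.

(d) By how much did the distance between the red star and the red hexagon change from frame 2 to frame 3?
-3.9

Distance in frame 2: 4.4. Distance in frame 3: 0.5.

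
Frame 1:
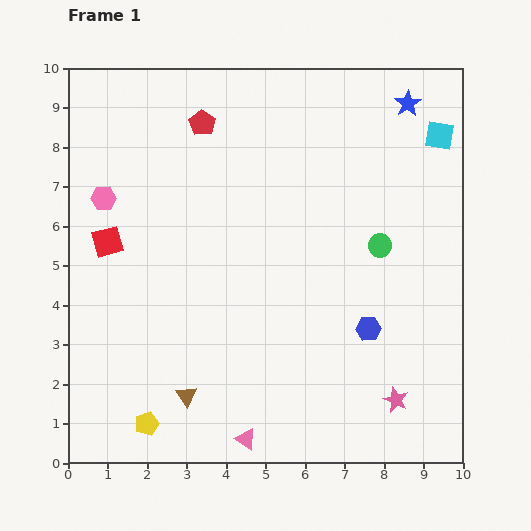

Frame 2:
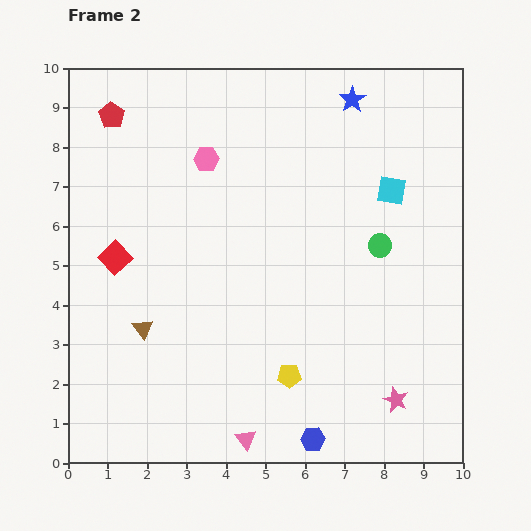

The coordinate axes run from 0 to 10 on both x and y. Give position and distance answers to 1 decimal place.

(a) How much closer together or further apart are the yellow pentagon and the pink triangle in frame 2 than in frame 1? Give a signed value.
-0.6

Distance in frame 1: 2.5. Distance in frame 2: 1.9.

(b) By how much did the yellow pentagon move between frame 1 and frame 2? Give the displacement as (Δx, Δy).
(3.6, 1.2)

The yellow pentagon was at (2.0, 1.0) in frame 1 and (5.6, 2.2) in frame 2.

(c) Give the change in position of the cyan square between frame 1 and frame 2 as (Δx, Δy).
(-1.2, -1.4)

The cyan square was at (9.4, 8.3) in frame 1 and (8.2, 6.9) in frame 2.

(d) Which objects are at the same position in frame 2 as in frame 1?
the green circle, the pink star, the pink triangle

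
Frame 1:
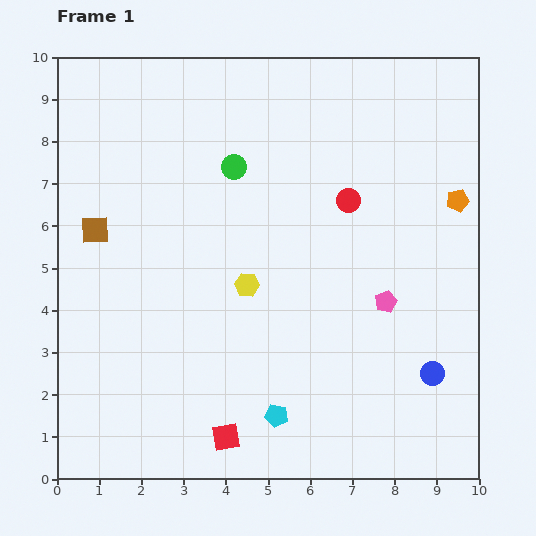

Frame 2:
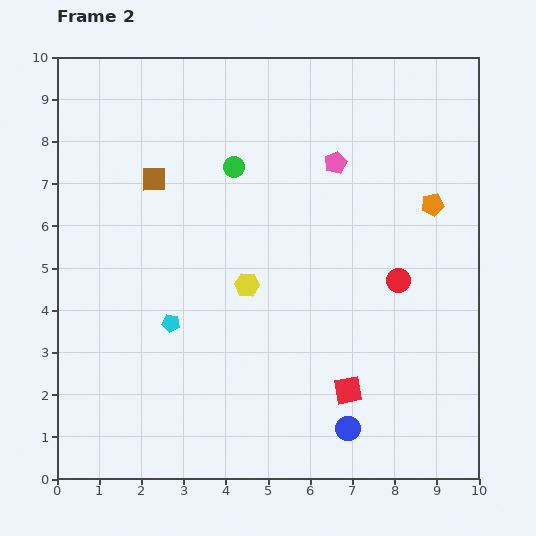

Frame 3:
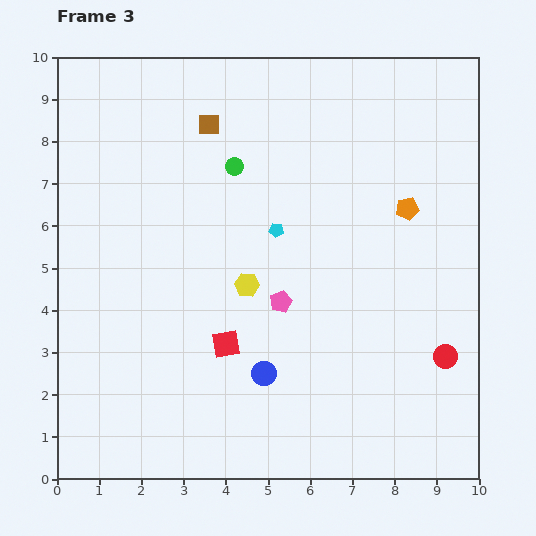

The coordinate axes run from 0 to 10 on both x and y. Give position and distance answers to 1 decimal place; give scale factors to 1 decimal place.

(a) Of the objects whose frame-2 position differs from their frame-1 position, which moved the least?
the orange pentagon

(moved 0.6)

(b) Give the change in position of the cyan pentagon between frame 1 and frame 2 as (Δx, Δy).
(-2.5, 2.2)

The cyan pentagon was at (5.2, 1.5) in frame 1 and (2.7, 3.7) in frame 2.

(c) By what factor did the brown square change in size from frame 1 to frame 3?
0.8×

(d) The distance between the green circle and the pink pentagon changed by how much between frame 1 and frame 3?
-1.4

Distance in frame 1: 4.8. Distance in frame 3: 3.4.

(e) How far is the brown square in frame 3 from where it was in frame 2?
1.8

The brown square moved from (2.3, 7.1) to (3.6, 8.4), a distance of √(1.3² + 1.3²) ≈ 1.8.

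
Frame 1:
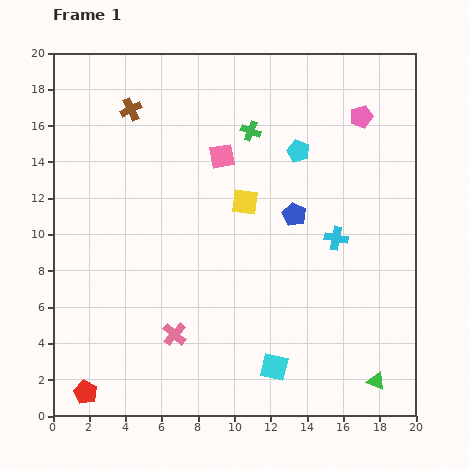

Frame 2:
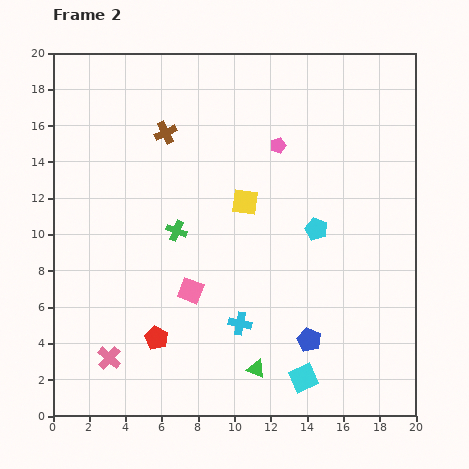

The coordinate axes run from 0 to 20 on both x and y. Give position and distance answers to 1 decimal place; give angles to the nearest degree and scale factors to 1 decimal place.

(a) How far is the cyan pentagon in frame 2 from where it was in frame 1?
4.4

The cyan pentagon moved from (13.5, 14.6) to (14.5, 10.3), a distance of √(1.0² + 4.3²) ≈ 4.4.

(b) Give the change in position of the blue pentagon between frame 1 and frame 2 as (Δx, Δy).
(0.8, -6.9)

The blue pentagon was at (13.3, 11.1) in frame 1 and (14.1, 4.2) in frame 2.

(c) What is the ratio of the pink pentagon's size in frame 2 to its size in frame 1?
0.7×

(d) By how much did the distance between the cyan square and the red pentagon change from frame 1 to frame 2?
-2.1

Distance in frame 1: 10.5. Distance in frame 2: 8.4.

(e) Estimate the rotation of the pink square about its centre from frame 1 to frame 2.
31° clockwise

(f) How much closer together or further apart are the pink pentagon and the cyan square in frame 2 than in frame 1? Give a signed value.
-1.7

Distance in frame 1: 14.6. Distance in frame 2: 12.9.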